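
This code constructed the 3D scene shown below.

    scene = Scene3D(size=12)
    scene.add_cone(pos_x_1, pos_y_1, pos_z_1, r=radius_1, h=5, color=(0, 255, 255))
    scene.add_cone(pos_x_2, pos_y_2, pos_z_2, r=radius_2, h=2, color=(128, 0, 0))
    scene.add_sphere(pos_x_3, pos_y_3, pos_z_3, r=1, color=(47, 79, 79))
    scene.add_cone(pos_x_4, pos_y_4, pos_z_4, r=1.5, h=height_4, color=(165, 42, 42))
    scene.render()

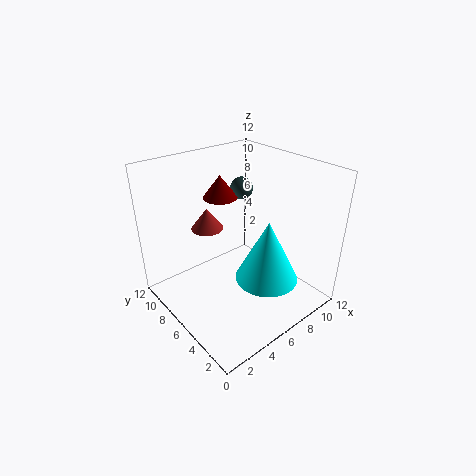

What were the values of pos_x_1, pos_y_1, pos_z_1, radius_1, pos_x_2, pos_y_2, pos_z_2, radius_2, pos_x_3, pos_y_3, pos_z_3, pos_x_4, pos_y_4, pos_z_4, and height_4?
pos_x_1 = 6.5, pos_y_1 = 3, pos_z_1 = 3.5, radius_1 = 2.5, pos_x_2 = 6.5, pos_y_2 = 9, pos_z_2 = 8.5, radius_2 = 1.5, pos_x_3 = 8.5, pos_y_3 = 8.5, pos_z_3 = 9, pos_x_4 = 6, pos_y_4 = 10.5, pos_z_4 = 5, height_4 = 2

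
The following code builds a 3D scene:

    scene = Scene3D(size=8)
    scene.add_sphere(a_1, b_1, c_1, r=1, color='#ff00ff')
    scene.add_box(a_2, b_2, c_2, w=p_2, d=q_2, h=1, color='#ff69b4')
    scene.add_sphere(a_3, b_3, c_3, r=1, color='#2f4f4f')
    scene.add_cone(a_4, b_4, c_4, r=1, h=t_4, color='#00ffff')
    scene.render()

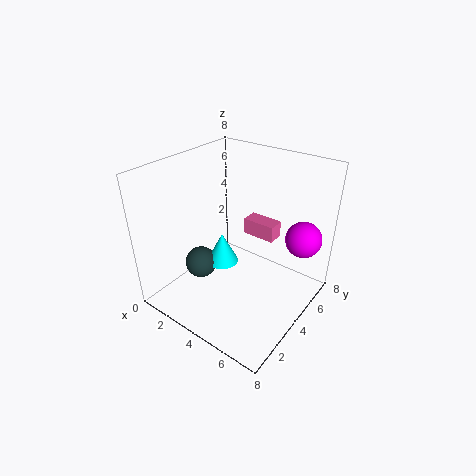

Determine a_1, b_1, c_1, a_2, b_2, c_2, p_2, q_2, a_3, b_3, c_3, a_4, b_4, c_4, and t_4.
a_1 = 7; b_1 = 6; c_1 = 4; a_2 = 3; b_2 = 6; c_2 = 3; p_2 = 2; q_2 = 1; a_3 = 1; b_3 = 4; c_3 = 1; a_4 = 2; b_4 = 5; c_4 = 1; t_4 = 2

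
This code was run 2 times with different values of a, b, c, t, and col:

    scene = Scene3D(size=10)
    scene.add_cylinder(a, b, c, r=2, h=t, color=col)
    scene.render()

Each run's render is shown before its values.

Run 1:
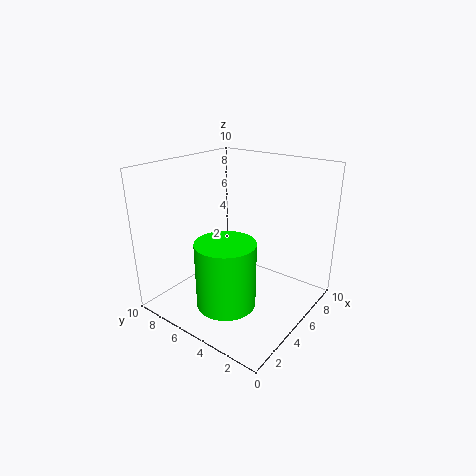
a = 3, b = 4.5, c = 1, t = 4.5, col = 'lime'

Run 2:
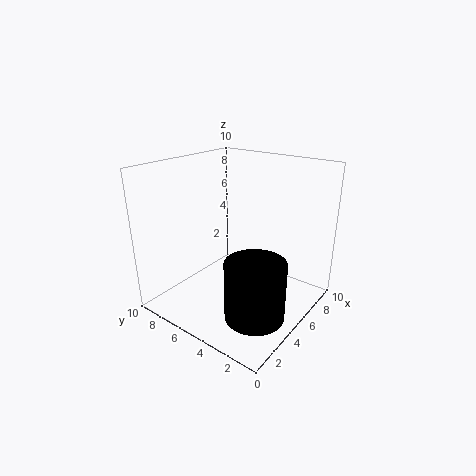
a = 3.5, b = 2.5, c = 0.5, t = 4, col = 'black'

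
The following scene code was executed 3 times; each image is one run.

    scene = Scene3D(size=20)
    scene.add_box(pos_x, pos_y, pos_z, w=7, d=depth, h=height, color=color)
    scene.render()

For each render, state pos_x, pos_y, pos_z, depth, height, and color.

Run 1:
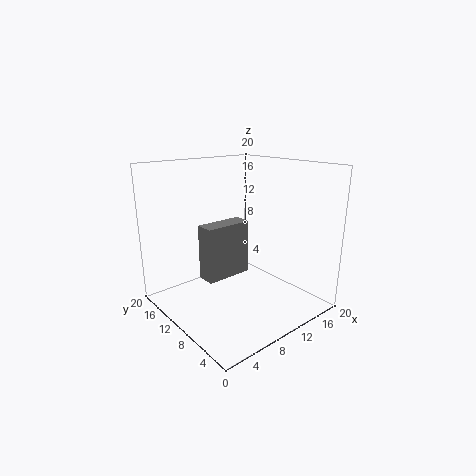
pos_x = 6.25, pos_y = 11.5, pos_z = 3.5, depth = 2.75, height = 8, color = 'gray'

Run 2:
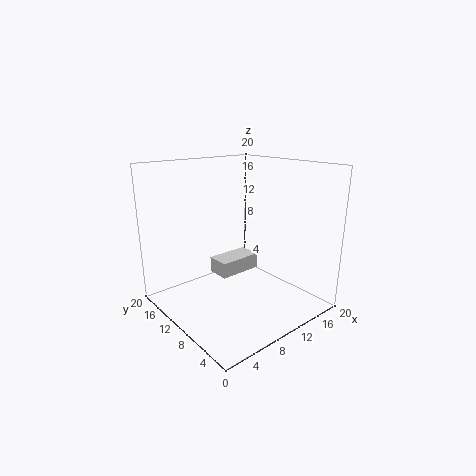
pos_x = 10.75, pos_y = 14.25, pos_z = 1.75, depth = 3.75, height = 2.5, color = 'lightgray'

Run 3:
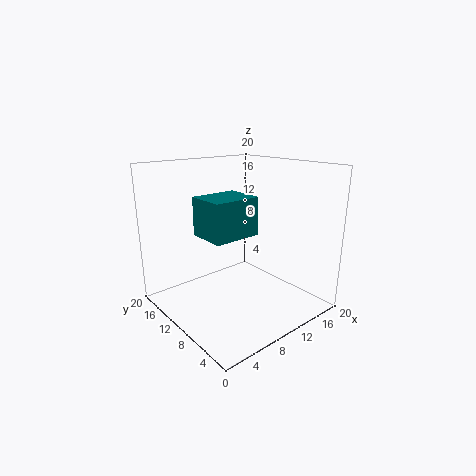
pos_x = 6, pos_y = 9.25, pos_z = 10, depth = 5.75, height = 5.5, color = 'teal'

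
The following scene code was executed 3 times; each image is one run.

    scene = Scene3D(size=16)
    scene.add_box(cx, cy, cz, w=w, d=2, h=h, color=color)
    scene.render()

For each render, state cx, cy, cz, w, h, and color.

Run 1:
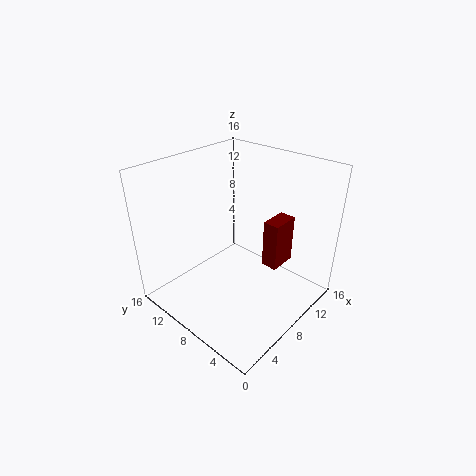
cx = 12; cy = 5.5; cz = 2.5; w = 3.5; h = 6; color = 'maroon'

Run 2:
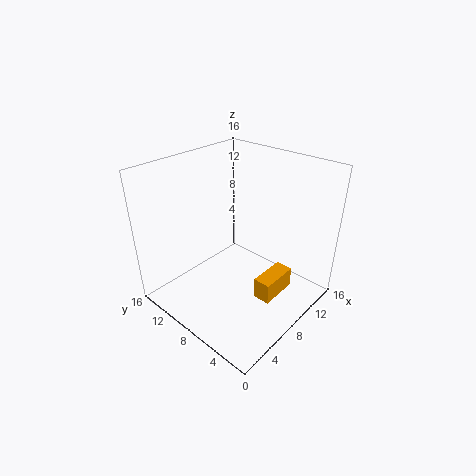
cx = 8; cy = 3.5; cz = 1; w = 4.5; h = 2.5; color = 'orange'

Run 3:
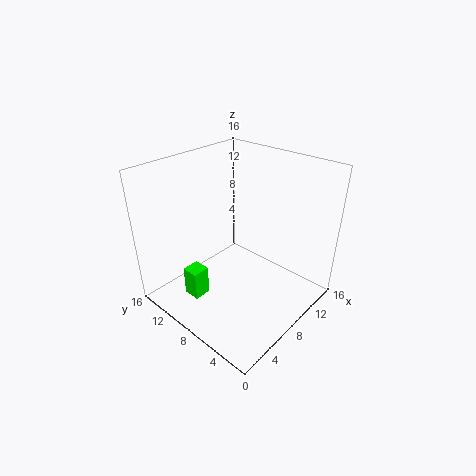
cx = 3.5; cy = 10.5; cz = 0.5; w = 2; h = 3.5; color = 'lime'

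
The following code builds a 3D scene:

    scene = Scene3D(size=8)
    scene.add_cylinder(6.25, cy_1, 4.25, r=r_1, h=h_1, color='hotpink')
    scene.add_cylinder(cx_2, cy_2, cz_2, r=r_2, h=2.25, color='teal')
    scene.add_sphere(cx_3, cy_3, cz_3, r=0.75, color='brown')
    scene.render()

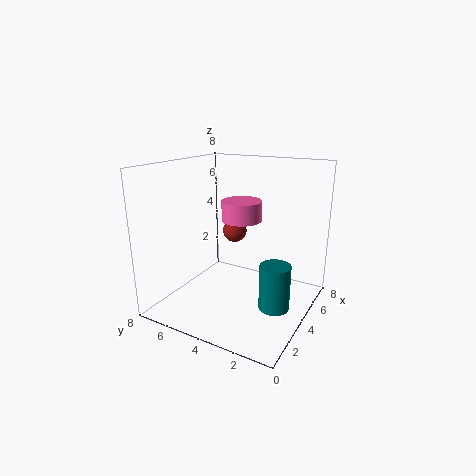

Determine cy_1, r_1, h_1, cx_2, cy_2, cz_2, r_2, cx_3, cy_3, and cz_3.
cy_1 = 5; r_1 = 1.25; h_1 = 1.25; cx_2 = 2.25; cy_2 = 1; cz_2 = 1.5; r_2 = 0.75; cx_3 = 6.25; cy_3 = 5.5; cz_3 = 3.5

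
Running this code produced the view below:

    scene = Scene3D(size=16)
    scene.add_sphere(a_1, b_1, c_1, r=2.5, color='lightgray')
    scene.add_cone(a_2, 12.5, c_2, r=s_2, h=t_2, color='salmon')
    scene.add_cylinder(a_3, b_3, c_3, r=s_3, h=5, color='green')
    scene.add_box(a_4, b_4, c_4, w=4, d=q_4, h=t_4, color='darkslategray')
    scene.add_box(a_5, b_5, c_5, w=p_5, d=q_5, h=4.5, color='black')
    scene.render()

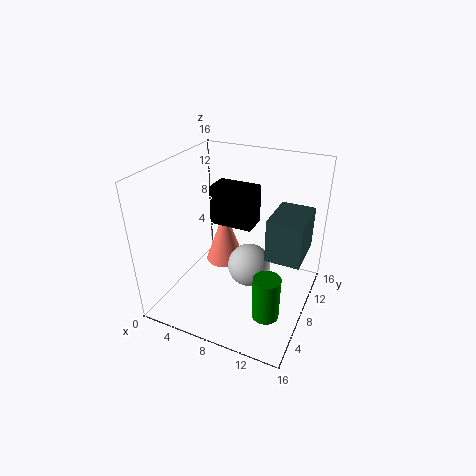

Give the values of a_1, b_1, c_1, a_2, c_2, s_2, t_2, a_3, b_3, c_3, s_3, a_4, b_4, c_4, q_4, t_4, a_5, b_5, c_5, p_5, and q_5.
a_1 = 9, b_1 = 9, c_1 = 4, a_2 = 4, c_2 = 1.5, s_2 = 2.5, t_2 = 7, a_3 = 12.5, b_3 = 5.5, c_3 = 0.5, s_3 = 1.5, a_4 = 11, b_4 = 8.5, c_4 = 5.5, q_4 = 5.5, t_4 = 5, a_5 = 4, b_5 = 9, c_5 = 8.5, p_5 = 5, q_5 = 3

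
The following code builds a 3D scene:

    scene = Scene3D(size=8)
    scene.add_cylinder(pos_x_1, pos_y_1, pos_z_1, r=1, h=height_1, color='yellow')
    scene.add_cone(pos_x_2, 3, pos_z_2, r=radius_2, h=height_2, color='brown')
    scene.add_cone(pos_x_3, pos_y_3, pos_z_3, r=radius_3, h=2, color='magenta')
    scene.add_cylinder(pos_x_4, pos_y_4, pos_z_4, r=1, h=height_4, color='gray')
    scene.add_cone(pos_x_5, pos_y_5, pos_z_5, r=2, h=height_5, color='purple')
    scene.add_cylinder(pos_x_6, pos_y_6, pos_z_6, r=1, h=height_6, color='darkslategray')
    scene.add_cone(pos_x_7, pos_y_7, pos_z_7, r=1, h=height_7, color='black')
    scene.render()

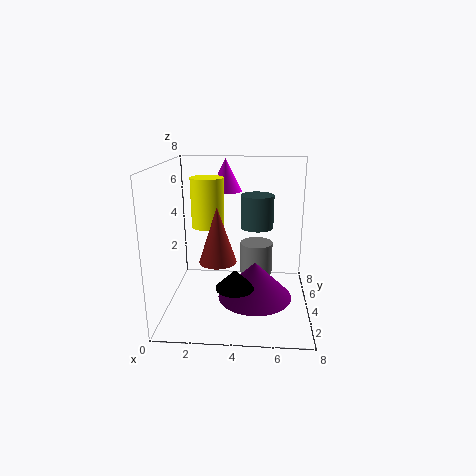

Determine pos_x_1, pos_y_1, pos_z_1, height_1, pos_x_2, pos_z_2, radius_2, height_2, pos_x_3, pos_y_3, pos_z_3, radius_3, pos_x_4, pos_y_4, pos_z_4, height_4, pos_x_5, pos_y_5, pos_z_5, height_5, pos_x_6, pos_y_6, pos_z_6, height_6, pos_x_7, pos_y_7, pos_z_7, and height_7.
pos_x_1 = 2, pos_y_1 = 6, pos_z_1 = 4, height_1 = 3, pos_x_2 = 3, pos_z_2 = 3, radius_2 = 1, height_2 = 3, pos_x_3 = 3, pos_y_3 = 7, pos_z_3 = 6, radius_3 = 1, pos_x_4 = 5, pos_y_4 = 6, pos_z_4 = 1, height_4 = 2, pos_x_5 = 5, pos_y_5 = 3, pos_z_5 = 1, height_5 = 2, pos_x_6 = 5, pos_y_6 = 6, pos_z_6 = 4, height_6 = 2, pos_x_7 = 4, pos_y_7 = 2, pos_z_7 = 2, height_7 = 1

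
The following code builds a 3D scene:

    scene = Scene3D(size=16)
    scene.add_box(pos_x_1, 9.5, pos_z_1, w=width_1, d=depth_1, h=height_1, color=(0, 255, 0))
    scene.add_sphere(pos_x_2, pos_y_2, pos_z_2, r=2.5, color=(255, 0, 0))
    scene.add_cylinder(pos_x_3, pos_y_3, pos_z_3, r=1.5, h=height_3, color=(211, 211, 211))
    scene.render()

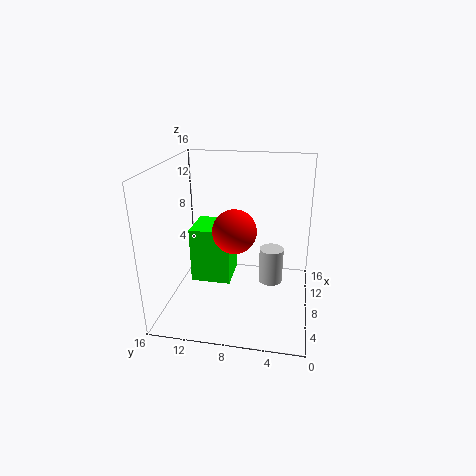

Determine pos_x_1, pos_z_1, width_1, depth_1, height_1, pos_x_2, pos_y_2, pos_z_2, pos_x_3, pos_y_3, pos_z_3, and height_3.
pos_x_1 = 10; pos_z_1 = 0.5; width_1 = 5; depth_1 = 5; height_1 = 7; pos_x_2 = 8.5; pos_y_2 = 8.5; pos_z_2 = 8.5; pos_x_3 = 12; pos_y_3 = 4.5; pos_z_3 = 0.5; height_3 = 4.5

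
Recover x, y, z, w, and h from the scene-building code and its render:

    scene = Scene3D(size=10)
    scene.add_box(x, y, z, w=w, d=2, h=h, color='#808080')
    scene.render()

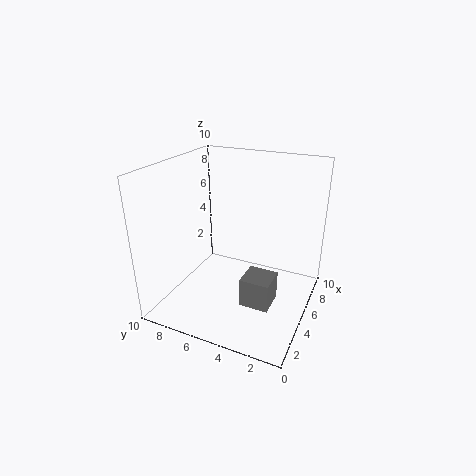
x = 3; y = 2; z = 1; w = 2; h = 2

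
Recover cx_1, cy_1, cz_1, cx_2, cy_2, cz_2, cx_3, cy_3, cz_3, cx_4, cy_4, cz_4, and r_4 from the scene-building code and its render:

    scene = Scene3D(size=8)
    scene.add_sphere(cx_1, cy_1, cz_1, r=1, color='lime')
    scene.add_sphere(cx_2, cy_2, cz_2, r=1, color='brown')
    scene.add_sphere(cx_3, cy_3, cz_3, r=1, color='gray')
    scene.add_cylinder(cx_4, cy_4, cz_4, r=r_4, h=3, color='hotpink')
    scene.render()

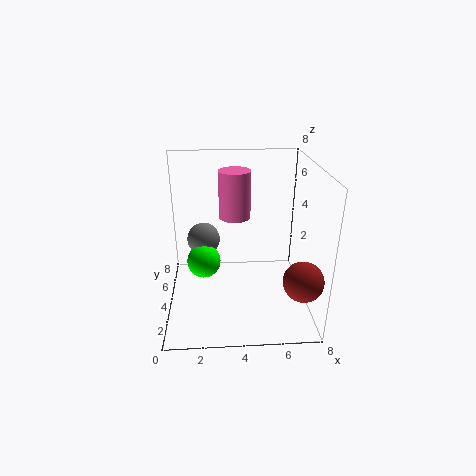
cx_1 = 2, cy_1 = 5, cz_1 = 2, cx_2 = 7, cy_2 = 1, cz_2 = 3, cx_3 = 2, cy_3 = 6, cz_3 = 3, cx_4 = 4, cy_4 = 7, cz_4 = 4, r_4 = 1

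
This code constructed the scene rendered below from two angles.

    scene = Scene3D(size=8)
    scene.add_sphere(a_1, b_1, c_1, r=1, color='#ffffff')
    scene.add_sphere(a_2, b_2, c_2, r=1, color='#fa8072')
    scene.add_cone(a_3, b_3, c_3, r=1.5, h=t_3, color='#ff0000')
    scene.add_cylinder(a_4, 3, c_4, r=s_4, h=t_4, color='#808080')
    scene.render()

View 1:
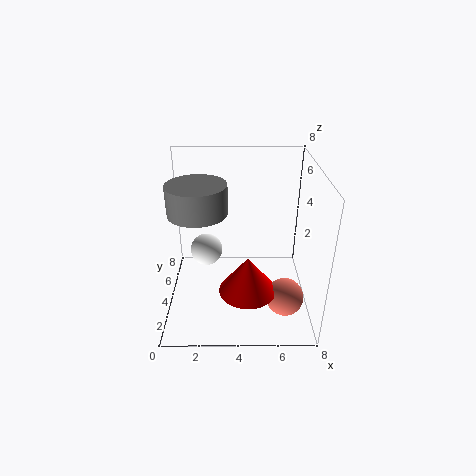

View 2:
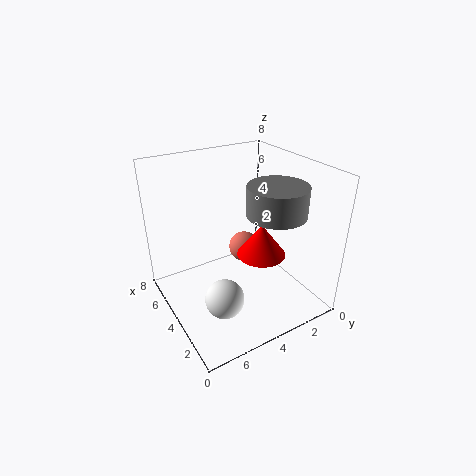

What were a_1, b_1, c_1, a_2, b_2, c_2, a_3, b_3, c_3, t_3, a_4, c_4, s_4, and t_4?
a_1 = 2; b_1 = 6; c_1 = 2; a_2 = 6.5; b_2 = 2; c_2 = 1.5; a_3 = 4.5; b_3 = 2; c_3 = 2; t_3 = 2; a_4 = 2; c_4 = 6; s_4 = 1.5; t_4 = 1.5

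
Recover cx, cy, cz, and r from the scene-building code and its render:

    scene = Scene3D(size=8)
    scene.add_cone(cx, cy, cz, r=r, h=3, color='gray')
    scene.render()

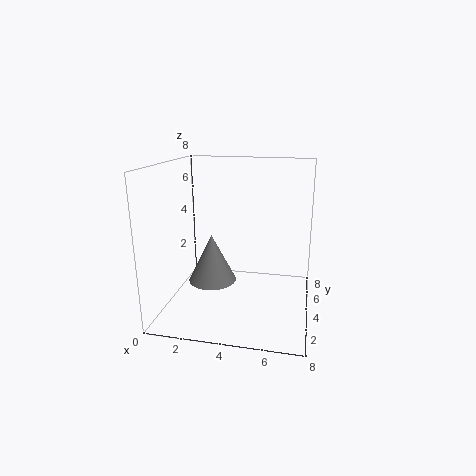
cx = 2; cy = 5.5; cz = 0.5; r = 1.5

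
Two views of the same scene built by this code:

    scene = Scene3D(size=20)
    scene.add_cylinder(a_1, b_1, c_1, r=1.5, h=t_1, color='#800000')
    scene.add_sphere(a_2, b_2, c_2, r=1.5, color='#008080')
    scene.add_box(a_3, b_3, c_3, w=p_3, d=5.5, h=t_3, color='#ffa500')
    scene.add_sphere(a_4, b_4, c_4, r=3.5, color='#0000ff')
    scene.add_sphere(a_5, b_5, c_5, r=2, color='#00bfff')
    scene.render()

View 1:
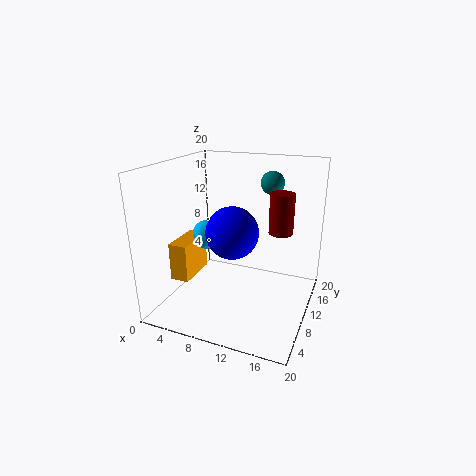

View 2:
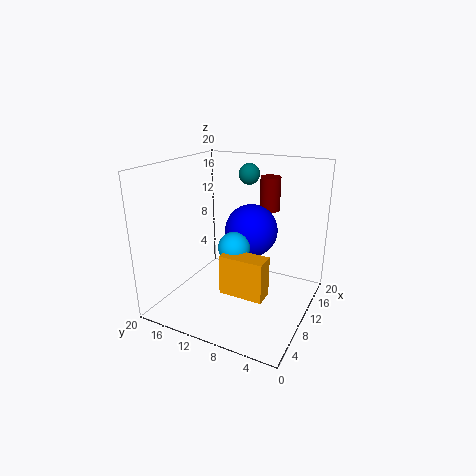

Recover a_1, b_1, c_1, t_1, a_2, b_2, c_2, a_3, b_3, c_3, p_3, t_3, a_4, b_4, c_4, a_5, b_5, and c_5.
a_1 = 16.5
b_1 = 8
c_1 = 12.5
t_1 = 5
a_2 = 14.5
b_2 = 10.5
c_2 = 18
a_3 = 3
b_3 = 3.5
c_3 = 5.5
p_3 = 2.5
t_3 = 5
a_4 = 10
b_4 = 8
c_4 = 11.5
a_5 = 6
b_5 = 8.5
c_5 = 10.5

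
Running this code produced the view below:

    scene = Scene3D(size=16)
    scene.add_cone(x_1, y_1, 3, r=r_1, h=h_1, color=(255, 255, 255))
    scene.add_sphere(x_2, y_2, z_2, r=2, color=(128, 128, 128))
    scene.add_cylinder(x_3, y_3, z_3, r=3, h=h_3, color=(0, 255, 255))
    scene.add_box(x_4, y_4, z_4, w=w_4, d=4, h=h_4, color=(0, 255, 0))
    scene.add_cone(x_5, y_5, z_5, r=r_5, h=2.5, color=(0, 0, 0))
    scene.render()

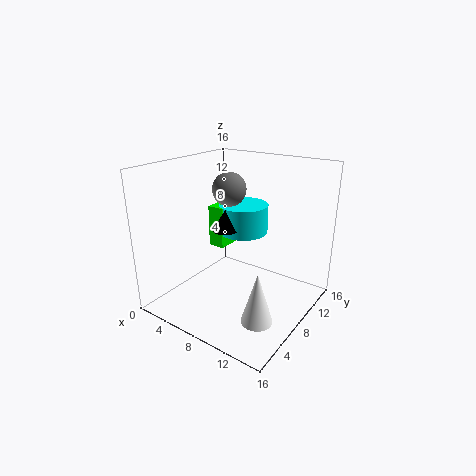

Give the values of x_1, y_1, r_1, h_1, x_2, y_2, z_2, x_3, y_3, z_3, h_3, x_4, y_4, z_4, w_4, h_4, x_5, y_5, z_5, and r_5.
x_1 = 14
y_1 = 2.5
r_1 = 1.5
h_1 = 5
x_2 = 5
y_2 = 10.5
z_2 = 12.5
x_3 = 6
y_3 = 12
z_3 = 7
h_3 = 3.5
x_4 = 3
y_4 = 9
z_4 = 5.5
w_4 = 2
h_4 = 5
x_5 = 5.5
y_5 = 9
z_5 = 8
r_5 = 1.5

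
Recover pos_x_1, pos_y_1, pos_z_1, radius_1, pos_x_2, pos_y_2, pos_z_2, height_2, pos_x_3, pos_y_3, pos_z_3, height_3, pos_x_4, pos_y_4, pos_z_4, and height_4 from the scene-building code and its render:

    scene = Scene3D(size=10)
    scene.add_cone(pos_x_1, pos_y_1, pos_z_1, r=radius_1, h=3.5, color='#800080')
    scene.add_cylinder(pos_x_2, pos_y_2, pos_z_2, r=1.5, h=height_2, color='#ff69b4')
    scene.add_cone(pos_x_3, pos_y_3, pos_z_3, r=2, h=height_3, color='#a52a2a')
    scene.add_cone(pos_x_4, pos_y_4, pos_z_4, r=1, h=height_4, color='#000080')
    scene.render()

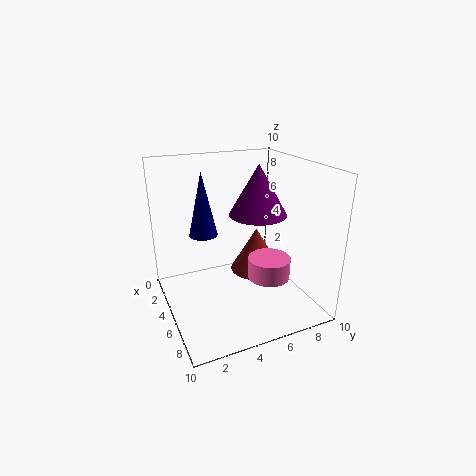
pos_x_1 = 5, pos_y_1 = 6.5, pos_z_1 = 6.5, radius_1 = 2, pos_x_2 = 6, pos_y_2 = 7, pos_z_2 = 2, height_2 = 1.5, pos_x_3 = 3, pos_y_3 = 7.5, pos_z_3 = 1, height_3 = 3.5, pos_x_4 = 3.5, pos_y_4 = 3, pos_z_4 = 5, height_4 = 4.5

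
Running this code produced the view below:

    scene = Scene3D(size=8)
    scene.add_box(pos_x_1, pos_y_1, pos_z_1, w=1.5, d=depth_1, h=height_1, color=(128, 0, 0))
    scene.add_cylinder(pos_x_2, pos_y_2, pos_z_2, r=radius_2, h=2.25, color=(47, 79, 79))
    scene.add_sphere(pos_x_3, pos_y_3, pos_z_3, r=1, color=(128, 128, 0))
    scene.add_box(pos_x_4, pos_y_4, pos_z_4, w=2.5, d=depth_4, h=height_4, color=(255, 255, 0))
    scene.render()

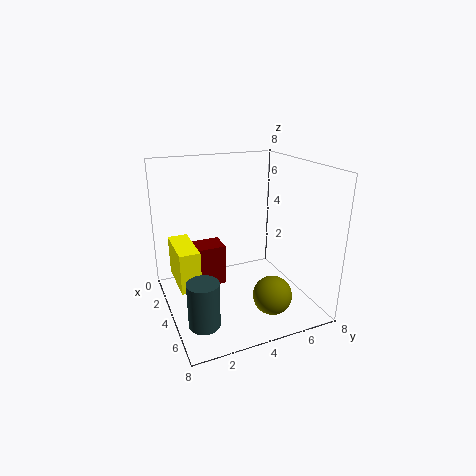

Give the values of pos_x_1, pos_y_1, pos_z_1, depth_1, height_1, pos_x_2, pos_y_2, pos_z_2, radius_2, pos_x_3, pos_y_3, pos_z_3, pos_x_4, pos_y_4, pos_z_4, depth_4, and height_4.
pos_x_1 = 1.25, pos_y_1 = 1, pos_z_1 = 0.5, depth_1 = 2.75, height_1 = 2.5, pos_x_2 = 7, pos_y_2 = 1, pos_z_2 = 1.25, radius_2 = 0.75, pos_x_3 = 6.75, pos_y_3 = 4.75, pos_z_3 = 1.75, pos_x_4 = 3.5, pos_y_4 = 0.25, pos_z_4 = 2.5, depth_4 = 1, height_4 = 2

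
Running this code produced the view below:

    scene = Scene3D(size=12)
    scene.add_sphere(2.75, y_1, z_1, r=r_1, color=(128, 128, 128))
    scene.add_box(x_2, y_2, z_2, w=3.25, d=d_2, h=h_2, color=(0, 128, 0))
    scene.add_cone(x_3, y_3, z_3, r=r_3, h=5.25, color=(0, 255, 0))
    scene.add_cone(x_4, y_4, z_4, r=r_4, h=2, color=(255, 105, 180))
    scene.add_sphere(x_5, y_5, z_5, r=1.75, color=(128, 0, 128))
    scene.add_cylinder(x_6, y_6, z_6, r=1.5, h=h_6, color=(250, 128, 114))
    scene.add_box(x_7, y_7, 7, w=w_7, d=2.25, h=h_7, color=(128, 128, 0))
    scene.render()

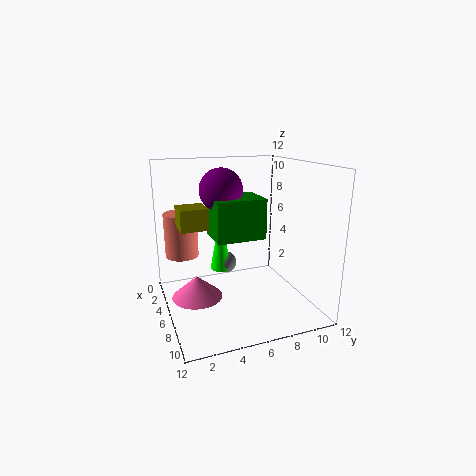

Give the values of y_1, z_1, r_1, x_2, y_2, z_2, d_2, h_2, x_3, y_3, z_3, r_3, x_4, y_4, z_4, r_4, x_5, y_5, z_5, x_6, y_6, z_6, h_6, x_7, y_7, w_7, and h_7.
y_1 = 6; z_1 = 2.5; r_1 = 1; x_2 = 4.5; y_2 = 3.75; z_2 = 6.25; d_2 = 4; h_2 = 3.25; x_3 = 2.75; y_3 = 5.5; z_3 = 2; r_3 = 1; x_4 = 4.25; y_4 = 2.75; z_4 = 0.25; r_4 = 2.25; x_5 = 5.5; y_5 = 4.75; z_5 = 10; x_6 = 2; y_6 = 2; z_6 = 3.5; h_6 = 4; x_7 = 4; y_7 = 1.25; w_7 = 2.25; h_7 = 1.75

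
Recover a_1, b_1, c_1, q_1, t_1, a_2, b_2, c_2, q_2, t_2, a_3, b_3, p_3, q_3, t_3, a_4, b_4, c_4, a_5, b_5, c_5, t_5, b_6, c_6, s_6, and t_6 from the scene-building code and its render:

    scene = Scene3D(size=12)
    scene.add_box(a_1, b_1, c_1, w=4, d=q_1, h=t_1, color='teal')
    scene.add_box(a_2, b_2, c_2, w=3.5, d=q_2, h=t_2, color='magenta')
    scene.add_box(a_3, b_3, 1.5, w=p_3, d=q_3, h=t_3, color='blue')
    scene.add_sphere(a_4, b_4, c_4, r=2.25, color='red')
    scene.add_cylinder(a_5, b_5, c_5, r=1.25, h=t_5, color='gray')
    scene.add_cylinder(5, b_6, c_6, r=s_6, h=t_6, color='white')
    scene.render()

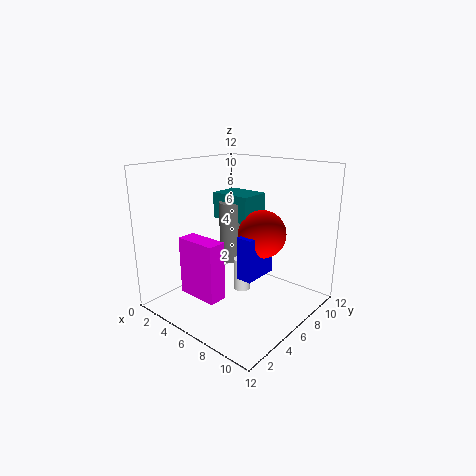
a_1 = 0.75, b_1 = 8.5, c_1 = 6.25, q_1 = 3, t_1 = 2.5, a_2 = 3.25, b_2 = 2, c_2 = 1.75, q_2 = 1.5, t_2 = 4.75, a_3 = 5, b_3 = 7, p_3 = 1.5, q_3 = 3.5, t_3 = 4, a_4 = 5.75, b_4 = 9.75, c_4 = 5.25, a_5 = 2.75, b_5 = 9, c_5 = 2.25, t_5 = 5.75, b_6 = 7.75, c_6 = 0.25, s_6 = 0.75, t_6 = 3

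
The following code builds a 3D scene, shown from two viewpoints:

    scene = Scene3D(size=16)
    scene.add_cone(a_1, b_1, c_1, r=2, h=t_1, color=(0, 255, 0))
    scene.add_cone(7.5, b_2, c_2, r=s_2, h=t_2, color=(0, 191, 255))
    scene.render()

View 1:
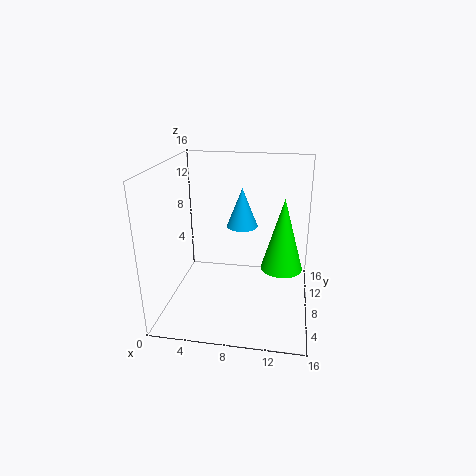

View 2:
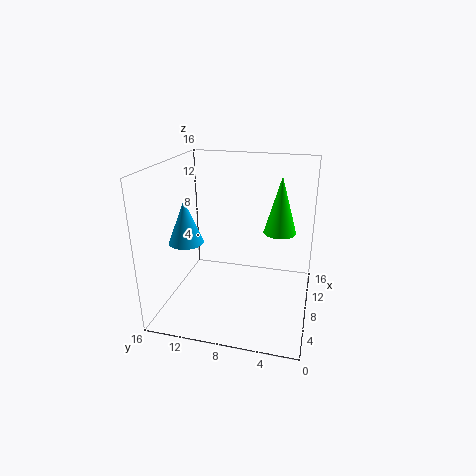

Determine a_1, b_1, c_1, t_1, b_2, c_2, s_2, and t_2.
a_1 = 13
b_1 = 4
c_1 = 7
t_1 = 7
b_2 = 14
c_2 = 7
s_2 = 2
t_2 = 5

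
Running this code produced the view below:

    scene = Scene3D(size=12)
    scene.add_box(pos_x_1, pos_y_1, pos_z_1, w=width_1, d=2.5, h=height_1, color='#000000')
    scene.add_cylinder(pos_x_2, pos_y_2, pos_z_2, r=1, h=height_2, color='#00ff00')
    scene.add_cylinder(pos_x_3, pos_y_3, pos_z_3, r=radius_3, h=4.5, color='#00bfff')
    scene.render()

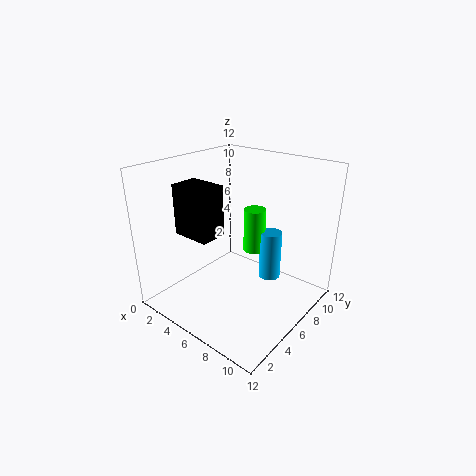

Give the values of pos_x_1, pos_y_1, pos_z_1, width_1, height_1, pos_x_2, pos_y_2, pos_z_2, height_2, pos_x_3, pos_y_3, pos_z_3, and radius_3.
pos_x_1 = 0.5, pos_y_1 = 4, pos_z_1 = 5.5, width_1 = 3.5, height_1 = 4.5, pos_x_2 = 5.5, pos_y_2 = 9, pos_z_2 = 3.5, height_2 = 4, pos_x_3 = 7, pos_y_3 = 9.5, pos_z_3 = 1, radius_3 = 1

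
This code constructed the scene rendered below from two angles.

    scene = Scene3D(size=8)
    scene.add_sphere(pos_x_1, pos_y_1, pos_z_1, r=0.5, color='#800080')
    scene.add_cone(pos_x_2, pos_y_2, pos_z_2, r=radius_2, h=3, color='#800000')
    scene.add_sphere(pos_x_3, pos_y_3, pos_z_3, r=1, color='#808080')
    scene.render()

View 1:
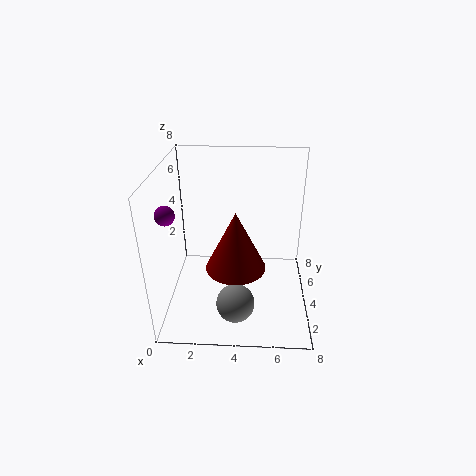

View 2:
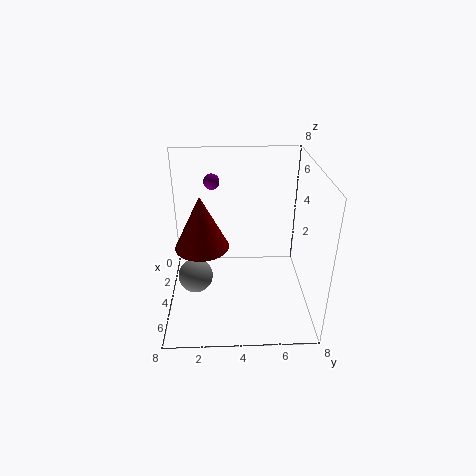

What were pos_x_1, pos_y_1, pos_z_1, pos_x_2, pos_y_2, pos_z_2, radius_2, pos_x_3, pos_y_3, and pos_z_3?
pos_x_1 = 0.5, pos_y_1 = 2.5, pos_z_1 = 6, pos_x_2 = 4, pos_y_2 = 2, pos_z_2 = 3.5, radius_2 = 1.5, pos_x_3 = 4, pos_y_3 = 1.5, pos_z_3 = 1.5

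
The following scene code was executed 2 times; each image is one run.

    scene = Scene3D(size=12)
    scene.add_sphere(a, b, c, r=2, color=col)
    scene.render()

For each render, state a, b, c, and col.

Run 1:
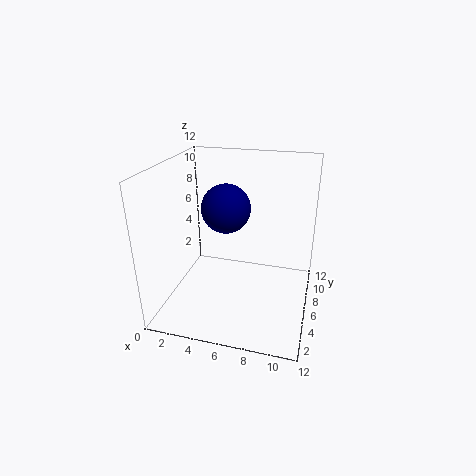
a = 5
b = 6
c = 8.5
col = 'navy'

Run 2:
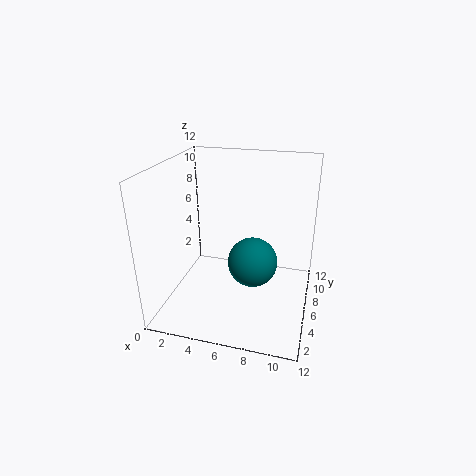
a = 7.5
b = 5
c = 4.5
col = 'teal'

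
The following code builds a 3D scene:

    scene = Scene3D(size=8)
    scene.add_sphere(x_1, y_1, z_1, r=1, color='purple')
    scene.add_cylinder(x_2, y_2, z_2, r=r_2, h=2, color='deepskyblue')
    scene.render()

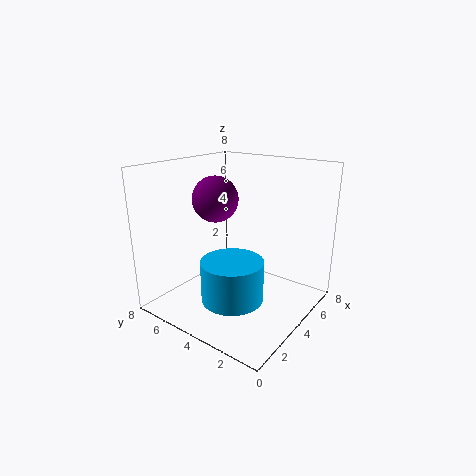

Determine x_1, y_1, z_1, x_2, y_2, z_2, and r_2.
x_1 = 1, y_1 = 3, z_1 = 7, x_2 = 1.5, y_2 = 2.5, z_2 = 2, r_2 = 1.5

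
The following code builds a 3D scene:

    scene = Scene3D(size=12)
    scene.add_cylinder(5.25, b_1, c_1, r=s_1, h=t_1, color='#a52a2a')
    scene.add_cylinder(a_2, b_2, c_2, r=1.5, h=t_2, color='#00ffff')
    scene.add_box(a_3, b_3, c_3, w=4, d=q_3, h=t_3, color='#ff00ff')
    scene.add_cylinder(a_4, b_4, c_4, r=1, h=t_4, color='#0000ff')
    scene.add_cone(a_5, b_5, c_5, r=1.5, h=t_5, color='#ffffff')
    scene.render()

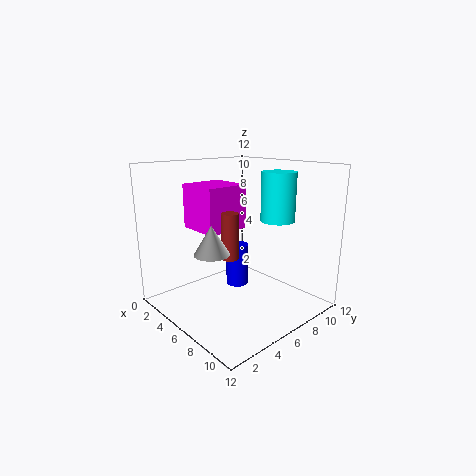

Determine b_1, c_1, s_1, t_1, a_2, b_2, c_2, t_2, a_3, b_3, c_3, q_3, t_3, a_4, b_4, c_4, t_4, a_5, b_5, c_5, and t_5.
b_1 = 5.75, c_1 = 4, s_1 = 0.75, t_1 = 4, a_2 = 7, b_2 = 9.75, c_2 = 7, t_2 = 4.25, a_3 = 0.25, b_3 = 4.5, c_3 = 6, q_3 = 4, t_3 = 4, a_4 = 4.5, b_4 = 7.25, c_4 = 1, t_4 = 3.75, a_5 = 5, b_5 = 4, c_5 = 4.75, t_5 = 2.5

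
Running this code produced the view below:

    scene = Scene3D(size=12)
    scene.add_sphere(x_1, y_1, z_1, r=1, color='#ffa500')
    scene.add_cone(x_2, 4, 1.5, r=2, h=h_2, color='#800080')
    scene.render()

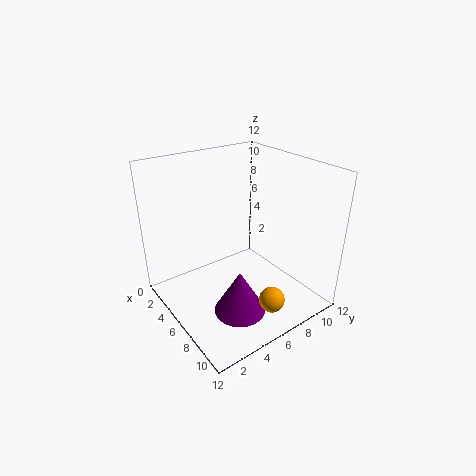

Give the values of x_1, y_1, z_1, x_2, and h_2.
x_1 = 10.5; y_1 = 6; z_1 = 2.5; x_2 = 9; h_2 = 3.5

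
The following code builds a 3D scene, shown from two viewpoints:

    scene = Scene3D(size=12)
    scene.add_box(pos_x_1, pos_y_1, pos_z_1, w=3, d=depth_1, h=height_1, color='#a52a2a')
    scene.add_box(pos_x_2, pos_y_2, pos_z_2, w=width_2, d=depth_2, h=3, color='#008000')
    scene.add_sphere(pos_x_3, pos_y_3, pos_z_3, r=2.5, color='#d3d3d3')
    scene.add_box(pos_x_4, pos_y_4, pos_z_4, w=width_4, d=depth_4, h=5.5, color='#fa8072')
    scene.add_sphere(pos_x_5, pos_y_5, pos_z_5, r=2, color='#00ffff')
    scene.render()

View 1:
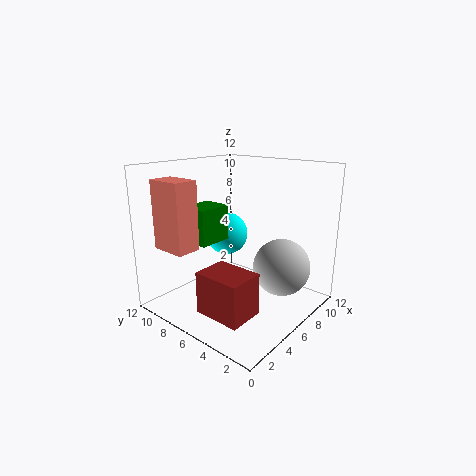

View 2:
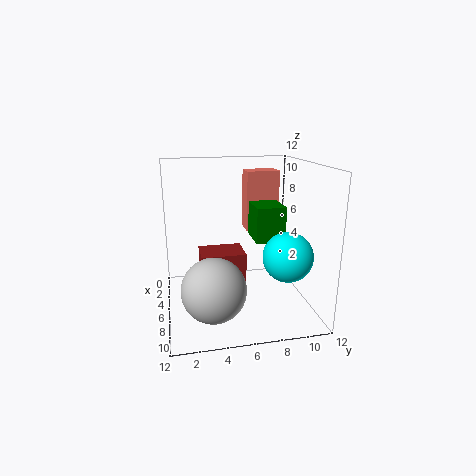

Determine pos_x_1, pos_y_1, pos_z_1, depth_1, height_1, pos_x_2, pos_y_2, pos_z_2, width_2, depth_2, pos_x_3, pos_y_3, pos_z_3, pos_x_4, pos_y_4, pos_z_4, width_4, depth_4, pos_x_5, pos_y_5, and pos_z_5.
pos_x_1 = 2
pos_y_1 = 3
pos_z_1 = 0.5
depth_1 = 4
height_1 = 3.5
pos_x_2 = 3.5
pos_y_2 = 7.5
pos_z_2 = 5.5
width_2 = 3
depth_2 = 2.5
pos_x_3 = 9
pos_y_3 = 3.5
pos_z_3 = 3
pos_x_4 = 1
pos_y_4 = 7.5
pos_z_4 = 5.5
width_4 = 2
depth_4 = 3
pos_x_5 = 8.5
pos_y_5 = 9.5
pos_z_5 = 5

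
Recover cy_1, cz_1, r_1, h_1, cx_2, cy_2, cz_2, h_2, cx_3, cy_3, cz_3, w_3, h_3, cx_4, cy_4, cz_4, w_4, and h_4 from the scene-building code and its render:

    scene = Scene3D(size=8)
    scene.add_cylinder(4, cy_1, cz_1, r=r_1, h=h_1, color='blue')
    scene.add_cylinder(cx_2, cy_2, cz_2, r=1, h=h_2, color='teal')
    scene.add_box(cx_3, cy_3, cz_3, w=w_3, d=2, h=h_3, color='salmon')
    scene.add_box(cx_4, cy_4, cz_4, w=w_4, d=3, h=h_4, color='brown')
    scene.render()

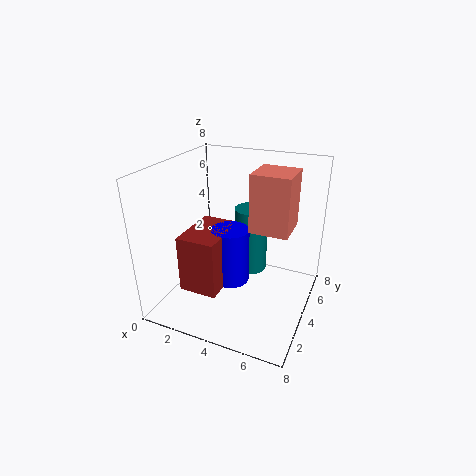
cy_1 = 3
cz_1 = 2
r_1 = 1
h_1 = 3
cx_2 = 4
cy_2 = 6
cz_2 = 1
h_2 = 4
cx_3 = 5
cy_3 = 3
cz_3 = 5
w_3 = 2
h_3 = 3
cx_4 = 2
cy_4 = 1
cz_4 = 2
w_4 = 2
h_4 = 3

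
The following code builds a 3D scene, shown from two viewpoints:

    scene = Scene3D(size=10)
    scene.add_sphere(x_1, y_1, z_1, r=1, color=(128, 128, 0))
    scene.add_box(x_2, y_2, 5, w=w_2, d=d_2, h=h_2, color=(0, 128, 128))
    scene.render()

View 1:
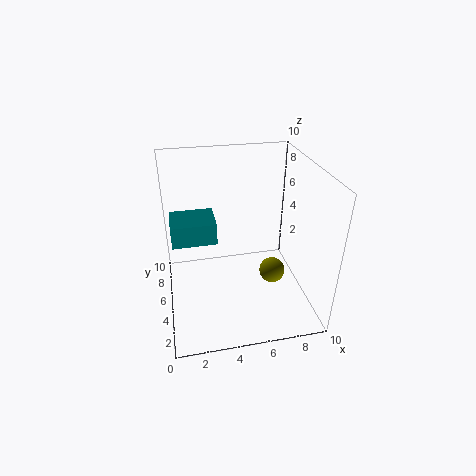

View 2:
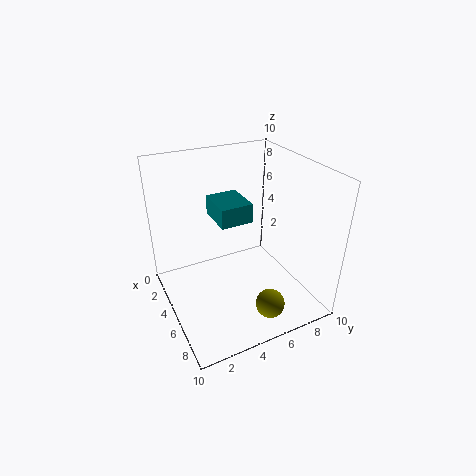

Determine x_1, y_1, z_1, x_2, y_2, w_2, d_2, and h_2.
x_1 = 8, y_1 = 6, z_1 = 1, x_2 = 0.5, y_2 = 4.5, w_2 = 3, d_2 = 2.5, h_2 = 1.5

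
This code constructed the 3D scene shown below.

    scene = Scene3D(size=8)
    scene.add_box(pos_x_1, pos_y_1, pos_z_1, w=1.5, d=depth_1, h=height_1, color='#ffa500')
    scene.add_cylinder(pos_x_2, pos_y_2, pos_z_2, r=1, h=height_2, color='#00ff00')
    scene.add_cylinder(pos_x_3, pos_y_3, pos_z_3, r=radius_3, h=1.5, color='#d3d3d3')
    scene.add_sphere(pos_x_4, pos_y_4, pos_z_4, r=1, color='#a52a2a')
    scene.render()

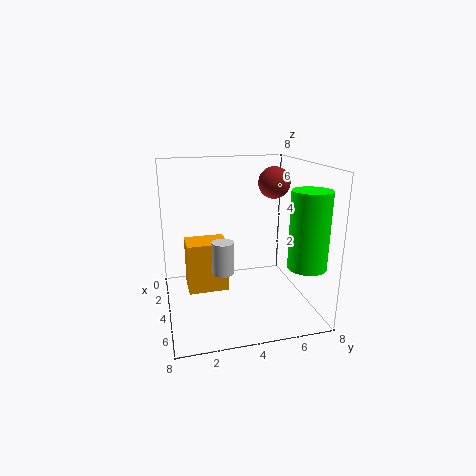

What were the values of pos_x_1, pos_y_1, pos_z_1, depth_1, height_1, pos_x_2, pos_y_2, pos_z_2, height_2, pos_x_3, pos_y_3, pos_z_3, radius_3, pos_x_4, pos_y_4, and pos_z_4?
pos_x_1 = 4.5; pos_y_1 = 1; pos_z_1 = 2; depth_1 = 2; height_1 = 2.5; pos_x_2 = 6.5; pos_y_2 = 7; pos_z_2 = 3; height_2 = 4; pos_x_3 = 7; pos_y_3 = 2.5; pos_z_3 = 3.5; radius_3 = 0.5; pos_x_4 = 1.5; pos_y_4 = 7; pos_z_4 = 6.5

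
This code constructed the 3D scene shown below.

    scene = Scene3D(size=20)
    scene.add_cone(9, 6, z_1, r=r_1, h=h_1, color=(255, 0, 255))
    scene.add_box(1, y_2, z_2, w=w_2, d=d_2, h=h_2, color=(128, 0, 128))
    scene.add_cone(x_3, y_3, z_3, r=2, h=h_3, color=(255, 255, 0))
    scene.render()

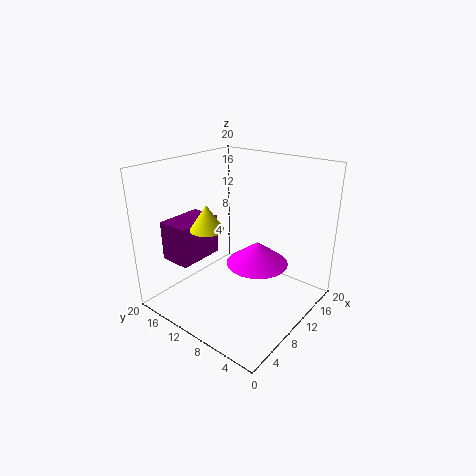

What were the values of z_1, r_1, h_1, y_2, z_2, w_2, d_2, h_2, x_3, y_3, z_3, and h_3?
z_1 = 8
r_1 = 4
h_1 = 3
y_2 = 11
z_2 = 9
w_2 = 6
d_2 = 4
h_2 = 5
x_3 = 3
y_3 = 9
z_3 = 14
h_3 = 3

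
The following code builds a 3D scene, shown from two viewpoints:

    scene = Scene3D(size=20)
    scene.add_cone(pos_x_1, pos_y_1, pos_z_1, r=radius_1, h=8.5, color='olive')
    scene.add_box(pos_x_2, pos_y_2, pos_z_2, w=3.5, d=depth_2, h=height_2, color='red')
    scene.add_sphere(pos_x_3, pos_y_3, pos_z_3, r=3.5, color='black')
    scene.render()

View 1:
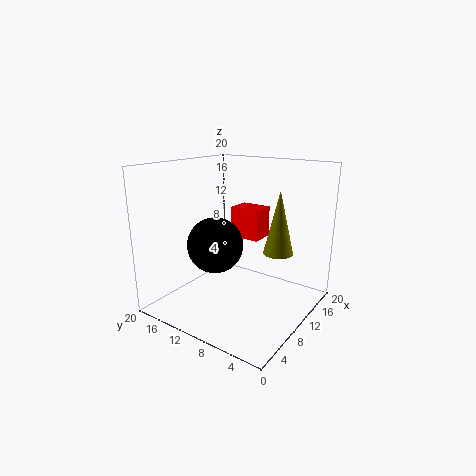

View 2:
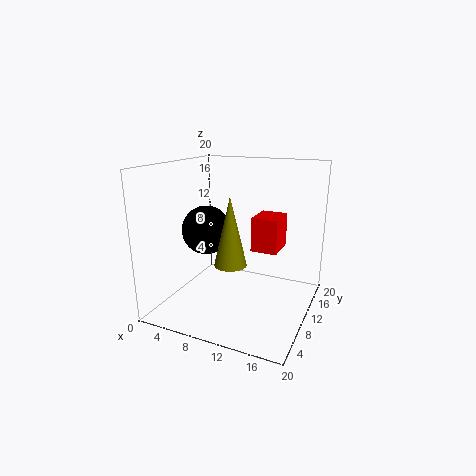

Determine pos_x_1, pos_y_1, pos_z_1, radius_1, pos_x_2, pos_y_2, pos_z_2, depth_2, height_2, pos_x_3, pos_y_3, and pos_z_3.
pos_x_1 = 11.5, pos_y_1 = 4.5, pos_z_1 = 8.5, radius_1 = 2, pos_x_2 = 12.5, pos_y_2 = 8.5, pos_z_2 = 9, depth_2 = 4.5, height_2 = 4.5, pos_x_3 = 5, pos_y_3 = 10, pos_z_3 = 10.5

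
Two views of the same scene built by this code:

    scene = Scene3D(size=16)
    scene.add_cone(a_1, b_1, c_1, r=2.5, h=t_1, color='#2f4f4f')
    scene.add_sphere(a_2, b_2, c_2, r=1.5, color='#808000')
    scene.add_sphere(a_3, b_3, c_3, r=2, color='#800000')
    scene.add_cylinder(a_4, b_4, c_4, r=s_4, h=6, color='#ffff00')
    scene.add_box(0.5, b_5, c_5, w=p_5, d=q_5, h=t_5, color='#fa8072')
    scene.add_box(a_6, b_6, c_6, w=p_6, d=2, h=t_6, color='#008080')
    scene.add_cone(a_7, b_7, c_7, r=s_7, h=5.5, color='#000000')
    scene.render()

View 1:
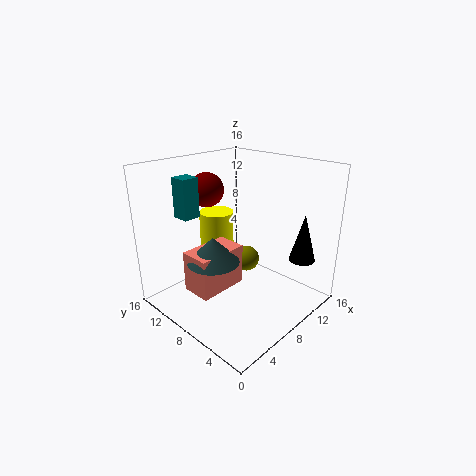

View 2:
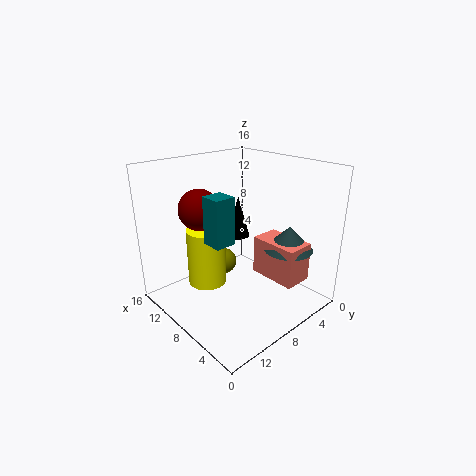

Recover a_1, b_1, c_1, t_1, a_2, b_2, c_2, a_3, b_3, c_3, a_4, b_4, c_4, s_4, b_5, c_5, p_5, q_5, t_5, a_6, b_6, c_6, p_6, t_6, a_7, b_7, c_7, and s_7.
a_1 = 2.5, b_1 = 6, c_1 = 8, t_1 = 2.5, a_2 = 10, b_2 = 8.5, c_2 = 4.5, a_3 = 8, b_3 = 13, c_3 = 12.5, a_4 = 8.5, b_4 = 12, c_4 = 4, s_4 = 2, b_5 = 5, c_5 = 5, p_5 = 5, q_5 = 3, t_5 = 4, a_6 = 4, b_6 = 12, c_6 = 10, p_6 = 2, t_6 = 4.5, a_7 = 13.5, b_7 = 3, c_7 = 5, s_7 = 1.5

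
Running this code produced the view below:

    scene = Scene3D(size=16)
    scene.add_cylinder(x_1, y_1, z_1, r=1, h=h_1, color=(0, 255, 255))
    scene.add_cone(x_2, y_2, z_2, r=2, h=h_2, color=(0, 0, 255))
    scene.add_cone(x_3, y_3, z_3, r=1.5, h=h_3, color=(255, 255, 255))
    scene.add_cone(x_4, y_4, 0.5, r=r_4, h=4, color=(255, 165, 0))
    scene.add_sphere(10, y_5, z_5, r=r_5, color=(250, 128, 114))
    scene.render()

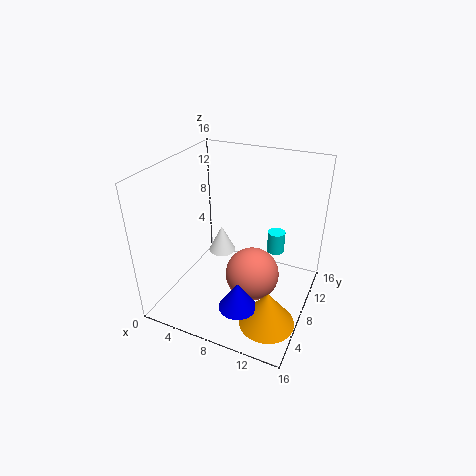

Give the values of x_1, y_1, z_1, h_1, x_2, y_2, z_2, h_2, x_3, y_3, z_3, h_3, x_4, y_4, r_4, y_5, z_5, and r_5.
x_1 = 11.5
y_1 = 11
z_1 = 5.5
h_1 = 2.5
x_2 = 10
y_2 = 3.5
z_2 = 2.5
h_2 = 3
x_3 = 6
y_3 = 8
z_3 = 6
h_3 = 3
x_4 = 13
y_4 = 4.5
r_4 = 3
y_5 = 7.5
z_5 = 4
r_5 = 3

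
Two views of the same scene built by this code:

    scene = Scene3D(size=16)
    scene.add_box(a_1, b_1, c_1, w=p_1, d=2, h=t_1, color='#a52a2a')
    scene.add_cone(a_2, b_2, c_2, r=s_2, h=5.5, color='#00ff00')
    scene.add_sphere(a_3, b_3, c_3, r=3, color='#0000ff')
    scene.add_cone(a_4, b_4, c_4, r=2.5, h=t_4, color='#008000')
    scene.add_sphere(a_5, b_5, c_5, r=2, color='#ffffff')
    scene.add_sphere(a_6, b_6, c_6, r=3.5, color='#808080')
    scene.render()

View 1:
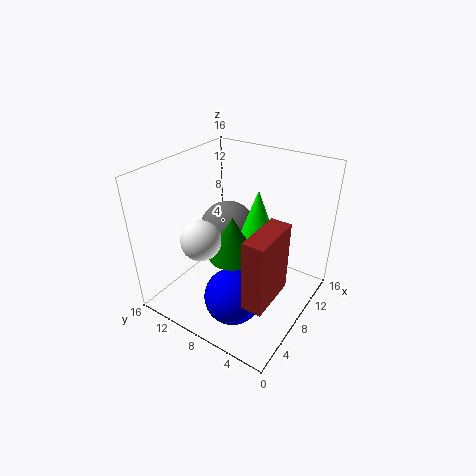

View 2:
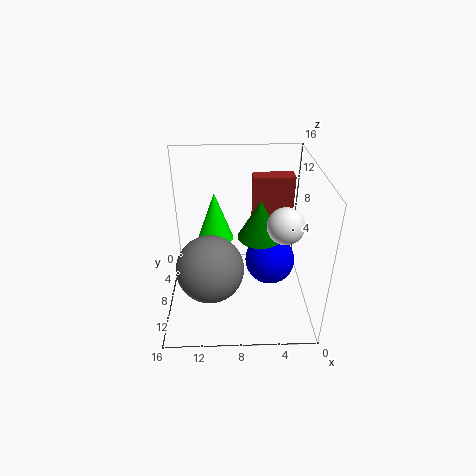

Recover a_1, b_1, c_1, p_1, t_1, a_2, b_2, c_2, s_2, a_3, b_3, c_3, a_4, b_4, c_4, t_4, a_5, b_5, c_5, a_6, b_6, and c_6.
a_1 = 1, b_1 = 1, c_1 = 6, p_1 = 5, t_1 = 7, a_2 = 10.5, b_2 = 7, c_2 = 7.5, s_2 = 2, a_3 = 4, b_3 = 6, c_3 = 3.5, a_4 = 5.5, b_4 = 7, c_4 = 7.5, t_4 = 4.5, a_5 = 3, b_5 = 9, c_5 = 10, a_6 = 11, b_6 = 11.5, c_6 = 6.5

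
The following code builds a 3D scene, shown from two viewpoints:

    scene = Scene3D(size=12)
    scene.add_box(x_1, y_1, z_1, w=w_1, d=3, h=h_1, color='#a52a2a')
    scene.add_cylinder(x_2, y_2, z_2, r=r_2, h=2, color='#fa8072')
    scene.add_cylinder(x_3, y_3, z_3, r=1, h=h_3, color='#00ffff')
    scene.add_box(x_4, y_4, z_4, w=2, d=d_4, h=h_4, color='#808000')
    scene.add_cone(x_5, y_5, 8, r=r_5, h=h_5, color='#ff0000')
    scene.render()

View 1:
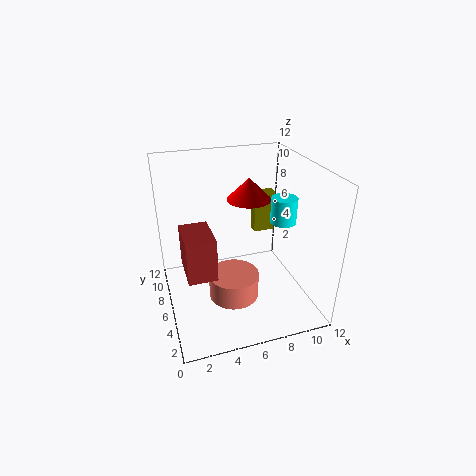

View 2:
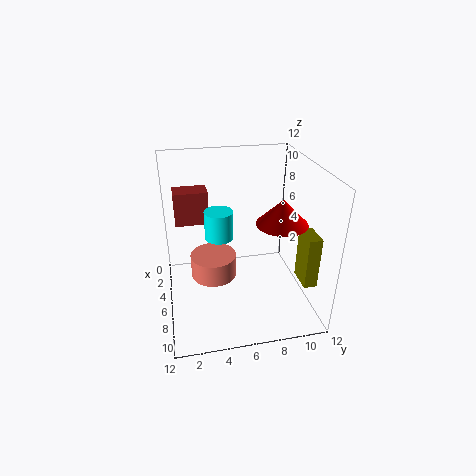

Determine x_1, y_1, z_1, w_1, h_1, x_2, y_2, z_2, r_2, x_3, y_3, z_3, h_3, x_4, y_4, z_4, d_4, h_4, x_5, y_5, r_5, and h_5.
x_1 = 1
y_1 = 1
z_1 = 6
w_1 = 2
h_1 = 3
x_2 = 5
y_2 = 4
z_2 = 2
r_2 = 2
x_3 = 9
y_3 = 4
z_3 = 8
h_3 = 2
x_4 = 9
y_4 = 10
z_4 = 4
d_4 = 1
h_4 = 4
x_5 = 8
y_5 = 9
r_5 = 2
h_5 = 2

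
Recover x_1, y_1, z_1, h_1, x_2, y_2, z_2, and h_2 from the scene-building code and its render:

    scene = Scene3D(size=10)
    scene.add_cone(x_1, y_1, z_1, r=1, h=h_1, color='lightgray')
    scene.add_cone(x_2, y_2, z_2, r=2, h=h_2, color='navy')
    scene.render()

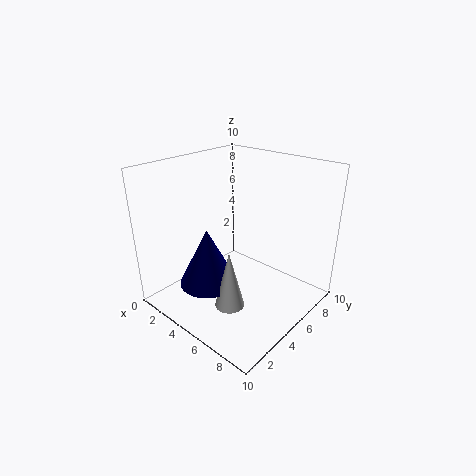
x_1 = 6; y_1 = 3; z_1 = 1; h_1 = 4; x_2 = 4; y_2 = 3; z_2 = 2; h_2 = 4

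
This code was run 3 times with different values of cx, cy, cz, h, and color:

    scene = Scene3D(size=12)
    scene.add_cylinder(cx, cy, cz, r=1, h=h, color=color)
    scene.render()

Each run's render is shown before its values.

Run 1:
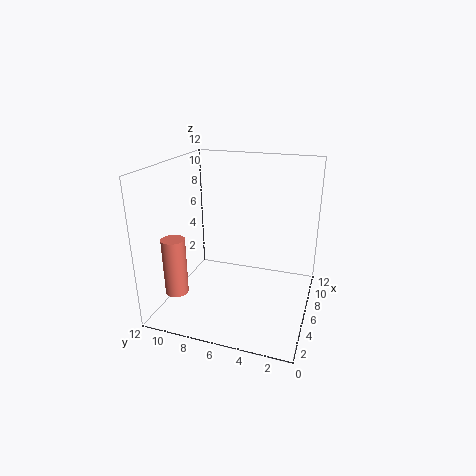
cx = 4, cy = 11, cz = 1, h = 5, color = 'salmon'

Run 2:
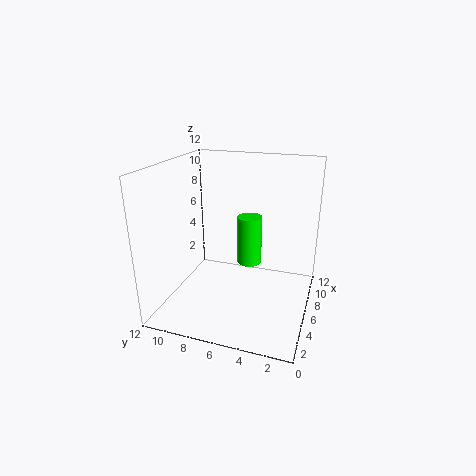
cx = 6, cy = 5, cz = 4, h = 4, color = 'lime'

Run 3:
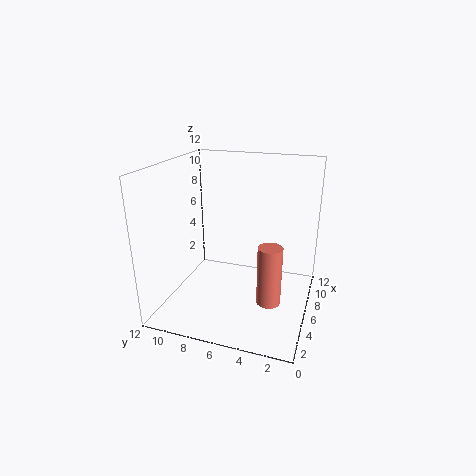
cx = 5, cy = 3, cz = 1, h = 5, color = 'salmon'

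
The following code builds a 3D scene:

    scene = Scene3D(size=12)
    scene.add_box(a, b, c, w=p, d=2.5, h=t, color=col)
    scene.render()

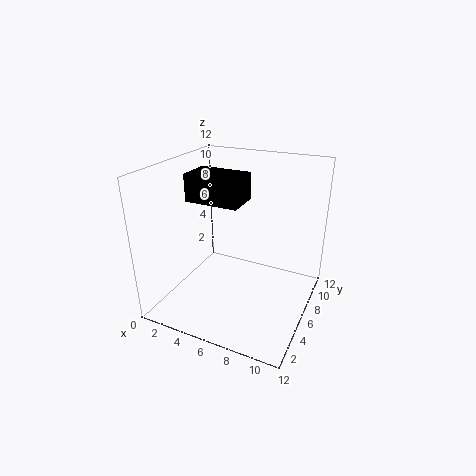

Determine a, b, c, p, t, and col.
a = 3.5
b = 2.5
c = 10
p = 4
t = 2
col = 'black'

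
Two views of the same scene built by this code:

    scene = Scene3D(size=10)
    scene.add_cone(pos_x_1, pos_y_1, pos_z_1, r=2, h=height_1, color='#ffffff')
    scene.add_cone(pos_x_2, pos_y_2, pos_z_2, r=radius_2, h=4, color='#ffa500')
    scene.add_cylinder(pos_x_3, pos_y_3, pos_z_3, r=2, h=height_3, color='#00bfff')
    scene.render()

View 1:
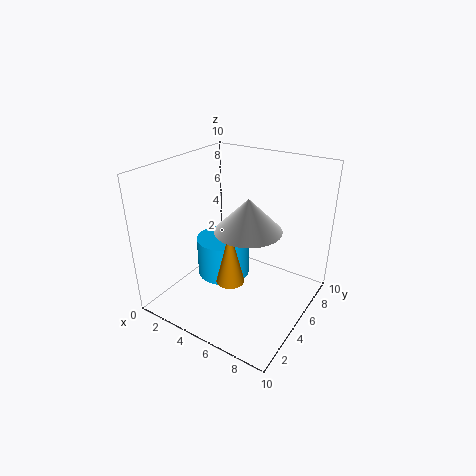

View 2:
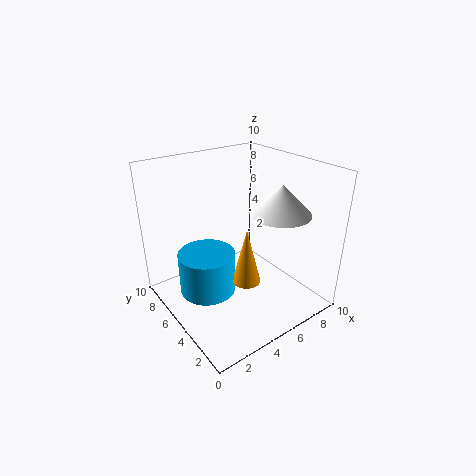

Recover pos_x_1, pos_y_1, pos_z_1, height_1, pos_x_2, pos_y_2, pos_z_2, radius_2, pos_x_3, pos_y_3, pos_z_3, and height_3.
pos_x_1 = 7, pos_y_1 = 3, pos_z_1 = 7, height_1 = 2, pos_x_2 = 5, pos_y_2 = 4, pos_z_2 = 2, radius_2 = 1, pos_x_3 = 3, pos_y_3 = 6, pos_z_3 = 1, height_3 = 3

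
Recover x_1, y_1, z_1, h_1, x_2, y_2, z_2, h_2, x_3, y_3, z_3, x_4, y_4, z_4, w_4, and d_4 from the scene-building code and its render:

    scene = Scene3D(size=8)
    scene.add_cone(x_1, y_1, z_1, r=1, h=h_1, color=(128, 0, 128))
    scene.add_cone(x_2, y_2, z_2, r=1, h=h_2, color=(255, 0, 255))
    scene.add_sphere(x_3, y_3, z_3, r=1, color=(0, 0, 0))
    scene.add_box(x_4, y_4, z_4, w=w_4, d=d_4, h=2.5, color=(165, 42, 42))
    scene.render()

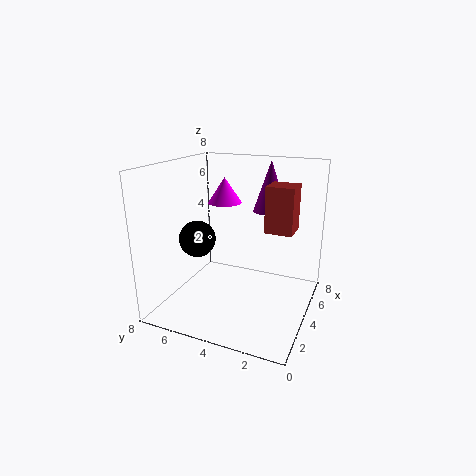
x_1 = 6.5; y_1 = 3; z_1 = 5; h_1 = 3; x_2 = 5.5; y_2 = 5.5; z_2 = 5.5; h_2 = 1.5; x_3 = 3; y_3 = 6; z_3 = 4; x_4 = 4; y_4 = 1; z_4 = 4.5; w_4 = 1.5; d_4 = 1.5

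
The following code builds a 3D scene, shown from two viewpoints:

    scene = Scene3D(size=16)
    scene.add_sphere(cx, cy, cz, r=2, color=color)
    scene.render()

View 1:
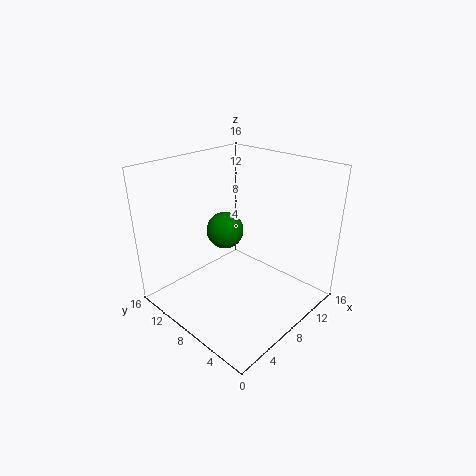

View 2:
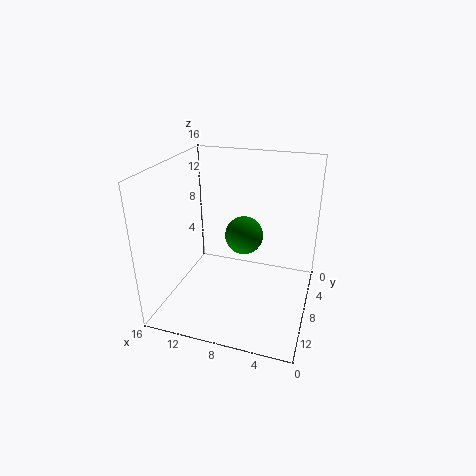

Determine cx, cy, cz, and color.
cx = 7
cy = 9
cz = 9
color = 'green'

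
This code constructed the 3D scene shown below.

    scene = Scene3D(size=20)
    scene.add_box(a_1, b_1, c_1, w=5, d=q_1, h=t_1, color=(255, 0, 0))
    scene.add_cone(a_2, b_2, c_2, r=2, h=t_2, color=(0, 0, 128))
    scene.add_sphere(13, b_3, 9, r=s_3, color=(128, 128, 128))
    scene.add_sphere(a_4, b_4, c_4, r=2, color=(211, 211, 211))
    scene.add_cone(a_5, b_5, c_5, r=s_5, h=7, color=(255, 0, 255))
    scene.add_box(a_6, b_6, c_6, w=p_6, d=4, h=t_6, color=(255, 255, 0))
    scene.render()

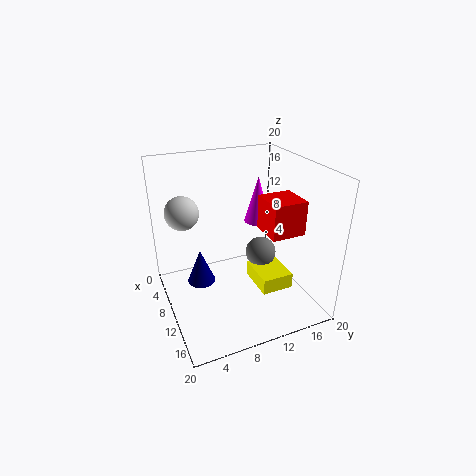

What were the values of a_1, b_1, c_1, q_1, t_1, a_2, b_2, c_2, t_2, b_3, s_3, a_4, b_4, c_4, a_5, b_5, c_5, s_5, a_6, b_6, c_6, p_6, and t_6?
a_1 = 8
b_1 = 14
c_1 = 10
q_1 = 5
t_1 = 5
a_2 = 8
b_2 = 5
c_2 = 3
t_2 = 5
b_3 = 12
s_3 = 2
a_4 = 12
b_4 = 2
c_4 = 16
a_5 = 6
b_5 = 15
c_5 = 10
s_5 = 2
a_6 = 13
b_6 = 10
c_6 = 6
p_6 = 5
t_6 = 2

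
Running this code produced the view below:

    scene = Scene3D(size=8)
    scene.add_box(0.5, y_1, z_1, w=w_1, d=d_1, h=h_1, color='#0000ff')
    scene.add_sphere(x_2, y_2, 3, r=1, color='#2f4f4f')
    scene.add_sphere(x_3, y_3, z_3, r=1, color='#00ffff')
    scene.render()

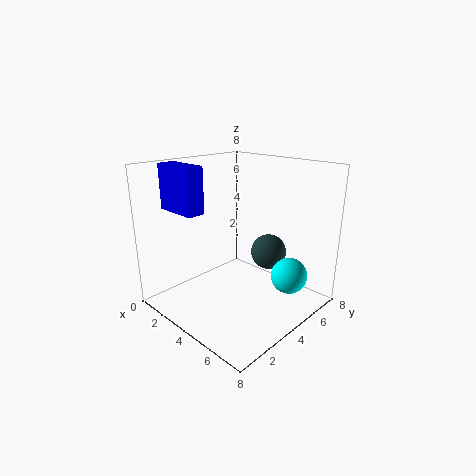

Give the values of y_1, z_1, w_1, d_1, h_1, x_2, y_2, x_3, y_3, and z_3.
y_1 = 1.5
z_1 = 5.5
w_1 = 2.5
d_1 = 1
h_1 = 2.5
x_2 = 5
y_2 = 5.5
x_3 = 6.5
y_3 = 5.5
z_3 = 2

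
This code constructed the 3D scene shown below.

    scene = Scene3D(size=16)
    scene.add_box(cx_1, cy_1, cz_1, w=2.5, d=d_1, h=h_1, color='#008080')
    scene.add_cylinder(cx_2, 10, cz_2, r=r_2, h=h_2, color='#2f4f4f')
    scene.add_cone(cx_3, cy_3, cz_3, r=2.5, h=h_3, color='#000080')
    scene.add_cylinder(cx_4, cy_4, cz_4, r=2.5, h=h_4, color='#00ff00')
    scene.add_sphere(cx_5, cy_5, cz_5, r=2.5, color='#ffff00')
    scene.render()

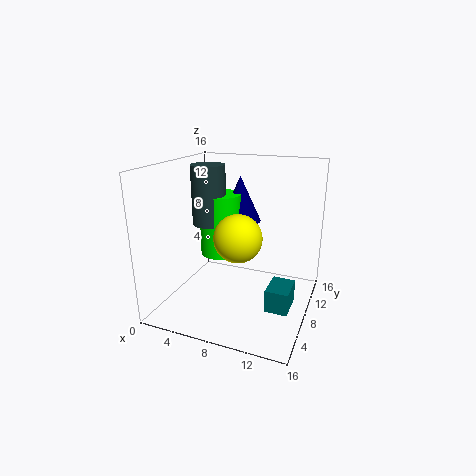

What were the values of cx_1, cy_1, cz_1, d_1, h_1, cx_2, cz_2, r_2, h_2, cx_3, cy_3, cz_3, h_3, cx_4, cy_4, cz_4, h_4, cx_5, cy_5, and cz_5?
cx_1 = 12, cy_1 = 5.5, cz_1 = 1, d_1 = 3.5, h_1 = 2.5, cx_2 = 3.5, cz_2 = 8.5, r_2 = 2, h_2 = 7, cx_3 = 6.5, cy_3 = 12.5, cz_3 = 8.5, h_3 = 5.5, cx_4 = 4.5, cy_4 = 11, cz_4 = 4.5, h_4 = 7.5, cx_5 = 9, cy_5 = 5.5, cz_5 = 9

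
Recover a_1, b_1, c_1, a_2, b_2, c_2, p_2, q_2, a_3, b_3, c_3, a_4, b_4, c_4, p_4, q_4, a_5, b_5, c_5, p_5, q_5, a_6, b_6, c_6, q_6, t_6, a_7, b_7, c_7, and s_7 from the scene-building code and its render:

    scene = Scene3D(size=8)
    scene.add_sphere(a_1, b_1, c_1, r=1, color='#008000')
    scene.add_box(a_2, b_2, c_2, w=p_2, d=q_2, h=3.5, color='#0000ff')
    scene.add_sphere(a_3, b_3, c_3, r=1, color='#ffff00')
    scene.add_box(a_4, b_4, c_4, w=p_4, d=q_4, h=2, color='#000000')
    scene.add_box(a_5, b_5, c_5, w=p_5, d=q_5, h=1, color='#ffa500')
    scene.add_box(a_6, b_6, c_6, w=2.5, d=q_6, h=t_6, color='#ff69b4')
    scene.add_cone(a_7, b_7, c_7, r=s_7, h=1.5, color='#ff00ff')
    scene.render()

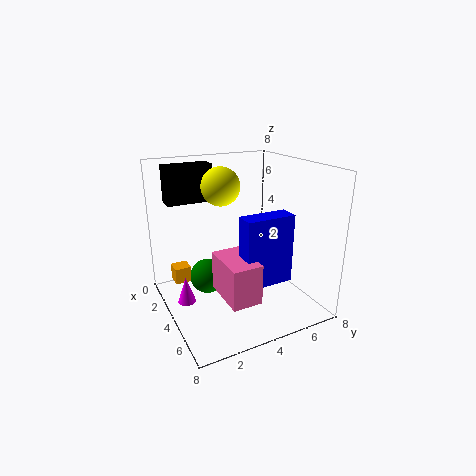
a_1 = 3; b_1 = 2.5; c_1 = 1.5; a_2 = 6; b_2 = 3; c_2 = 2.5; p_2 = 1; q_2 = 2.5; a_3 = 4; b_3 = 3; c_3 = 7; a_4 = 2; b_4 = 0.5; c_4 = 6; p_4 = 1; q_4 = 2.5; a_5 = 0.5; b_5 = 1; c_5 = 0.5; p_5 = 1; q_5 = 1; a_6 = 5; b_6 = 2; c_6 = 2; q_6 = 1.5; t_6 = 2; a_7 = 3.5; b_7 = 1; c_7 = 0.5; s_7 = 0.5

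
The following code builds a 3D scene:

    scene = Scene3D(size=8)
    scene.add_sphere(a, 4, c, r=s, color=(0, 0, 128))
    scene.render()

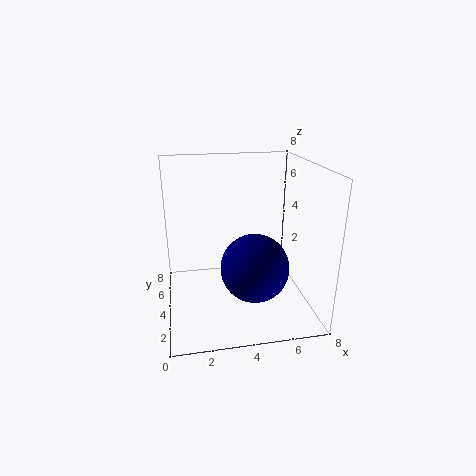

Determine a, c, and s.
a = 5, c = 2, s = 2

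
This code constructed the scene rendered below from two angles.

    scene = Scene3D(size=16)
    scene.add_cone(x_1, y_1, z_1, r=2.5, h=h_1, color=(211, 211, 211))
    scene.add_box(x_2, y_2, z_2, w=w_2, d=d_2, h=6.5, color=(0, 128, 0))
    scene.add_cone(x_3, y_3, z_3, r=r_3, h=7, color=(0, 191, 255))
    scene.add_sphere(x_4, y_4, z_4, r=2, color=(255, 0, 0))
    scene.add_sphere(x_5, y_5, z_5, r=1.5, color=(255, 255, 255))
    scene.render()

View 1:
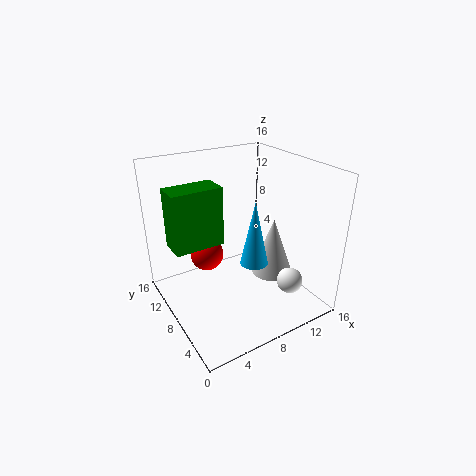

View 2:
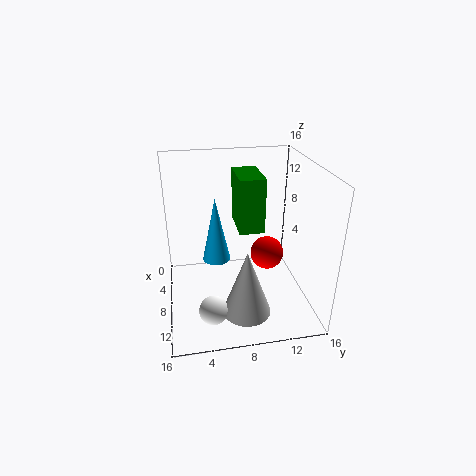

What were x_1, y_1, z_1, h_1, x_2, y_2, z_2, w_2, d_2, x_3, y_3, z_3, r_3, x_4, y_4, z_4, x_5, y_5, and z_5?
x_1 = 13; y_1 = 8; z_1 = 2; h_1 = 7; x_2 = 1; y_2 = 8.5; z_2 = 7.5; w_2 = 5.5; d_2 = 3; x_3 = 8.5; y_3 = 5.5; z_3 = 6; r_3 = 1.5; x_4 = 6; y_4 = 12; z_4 = 4.5; x_5 = 13; y_5 = 4.5; z_5 = 2.5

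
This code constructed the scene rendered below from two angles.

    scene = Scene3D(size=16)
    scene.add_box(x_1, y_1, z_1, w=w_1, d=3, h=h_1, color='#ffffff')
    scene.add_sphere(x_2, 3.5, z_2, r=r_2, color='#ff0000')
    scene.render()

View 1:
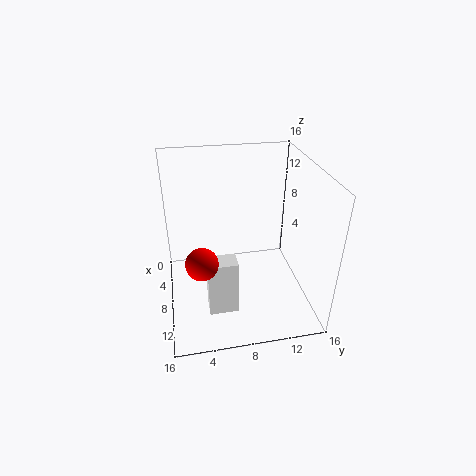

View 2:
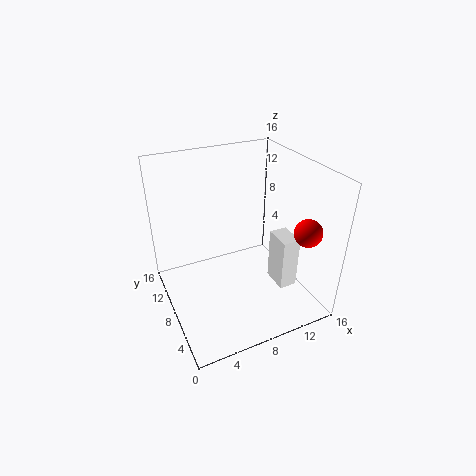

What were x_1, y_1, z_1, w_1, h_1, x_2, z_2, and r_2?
x_1 = 11.5; y_1 = 4; z_1 = 2.5; w_1 = 2; h_1 = 6; x_2 = 14; z_2 = 9.5; r_2 = 1.5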